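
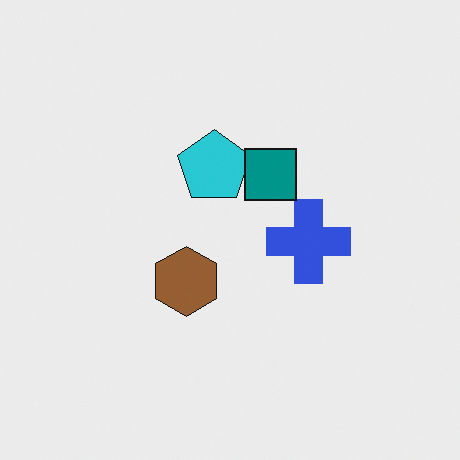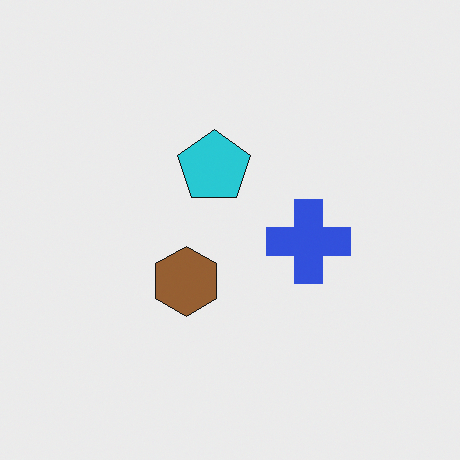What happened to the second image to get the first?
The image was overlaid with an additional teal square.

A teal square appears in the first image that is absent from the second.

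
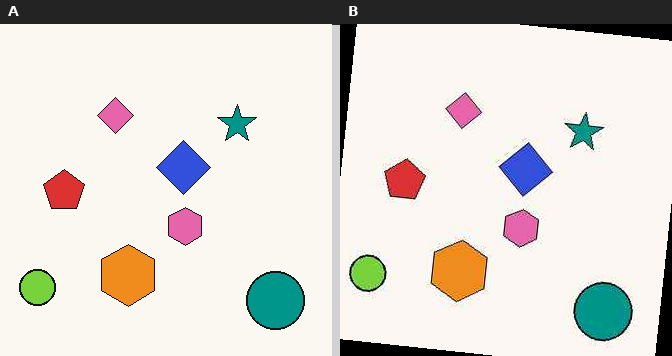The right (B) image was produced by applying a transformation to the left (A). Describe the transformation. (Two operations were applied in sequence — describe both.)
Given moderate JPEG compression, then rotated clockwise by a few degrees.

Blocky 8×8 compression artifacts appear around shape edges and the flat background shows ringing — characteristic JPEG degradation. Every shape is tilted by the same angle and the image corners show triangular fill wedges — a whole-image rotation by a non-right angle.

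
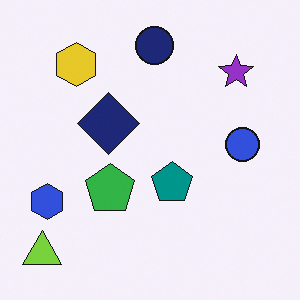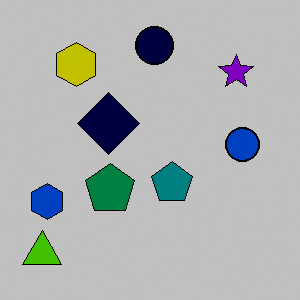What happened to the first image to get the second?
Aggressively posterized.

Each flat color has snapped to a coarser quantized level — most visibly, the near-white background has dropped to a flat grey.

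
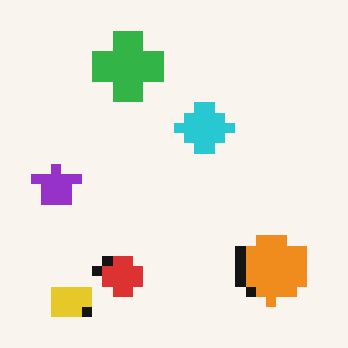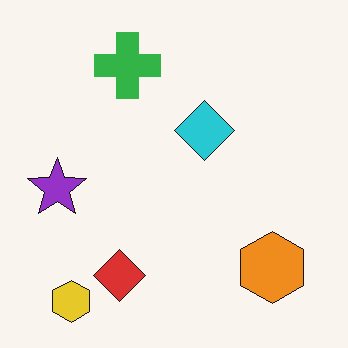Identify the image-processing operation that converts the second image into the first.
This is the original image coarsely pixelated.

Shapes are reduced to large square blocks; fine edges and outlines are lost — a downscale-then-upscale (mosaic) effect.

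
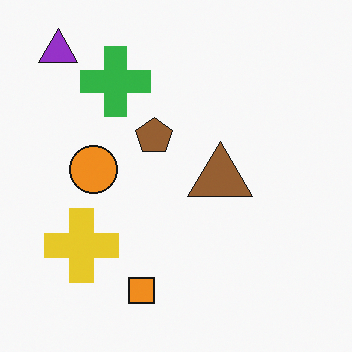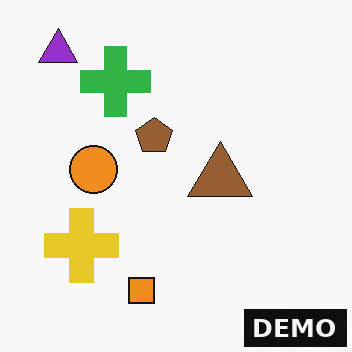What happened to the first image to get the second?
It was watermarked with the text "DEMO" in the lower-right corner.

A dark label reading "DEMO" appears in the lower-right corner.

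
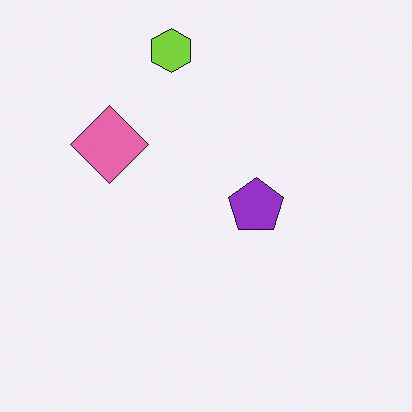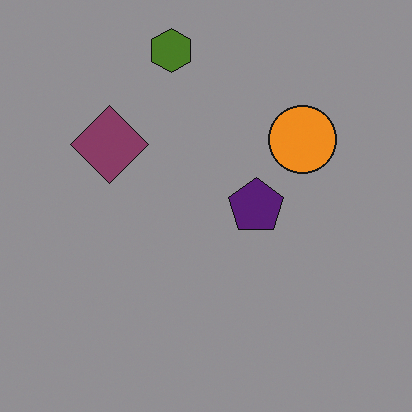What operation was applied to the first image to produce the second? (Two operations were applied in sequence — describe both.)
The second image is the first noticeably darkened, then overlaid with an additional orange circle.

Every pixel — background and shapes alike — is uniformly darkened. An orange circle appears in the second image that is absent from the first.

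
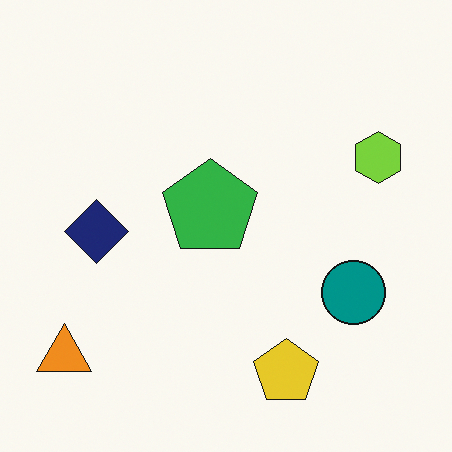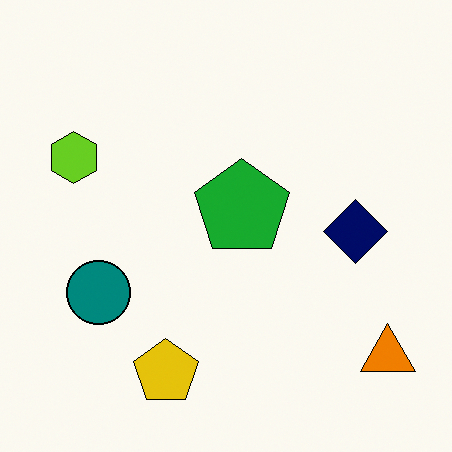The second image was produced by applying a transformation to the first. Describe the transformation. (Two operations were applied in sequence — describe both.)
Given slightly increased contrast, then flipped horizontally (left ↔ right).

Tones are pushed away from mid-grey across the whole image — a global contrast change. The orange triangle is in the bottom-left of the first image and the bottom-right of the second — shapes on opposite sides of the vertical midline have swapped in a mirror flip.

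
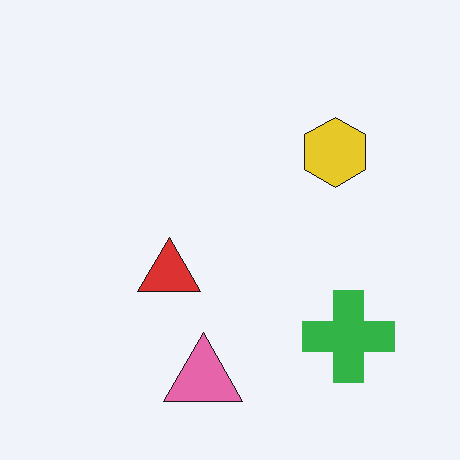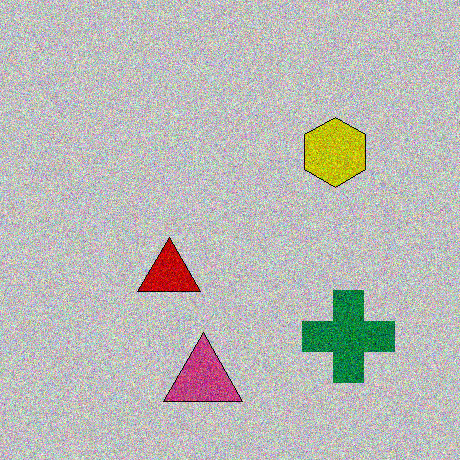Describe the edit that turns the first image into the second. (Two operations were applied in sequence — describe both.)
Heavily posterized to just a handful of flat colors, then degraded with strong gaussian noise.

Each flat color has snapped to a coarser quantized level — most visibly, the near-white background has dropped to a flat grey. Random speckle covers the whole image, including the flat background.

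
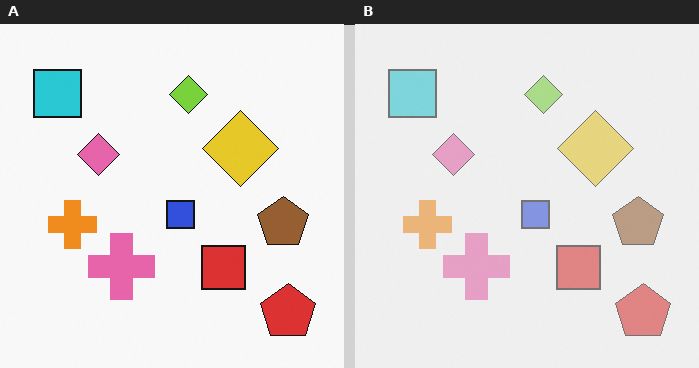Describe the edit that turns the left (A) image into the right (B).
The right (B) image is the left (A) given much lower contrast.

Tones are pushed toward mid-grey across the whole image — a global contrast change.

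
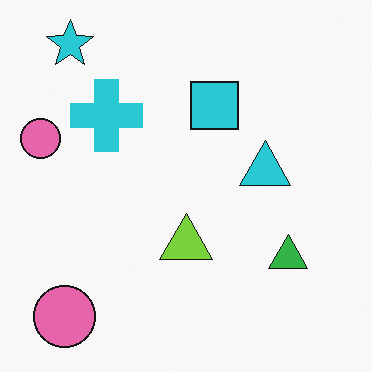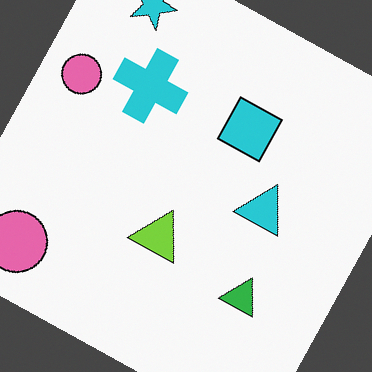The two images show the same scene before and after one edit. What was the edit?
The second image is the first rotated clockwise by a clearly visible amount.

Every shape is tilted by the same angle and the image corners show triangular fill wedges — a whole-image rotation by a non-right angle.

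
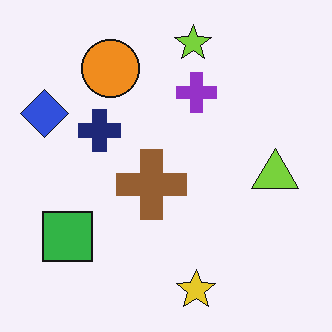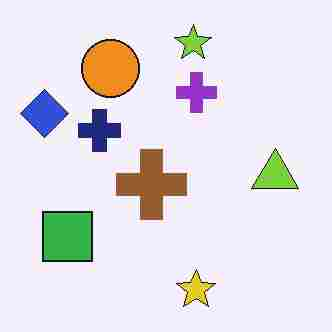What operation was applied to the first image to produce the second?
The second image is the first heavily JPEG-compressed with obvious blocking artifacts.

Blocky 8×8 compression artifacts appear around shape edges and the flat background shows ringing — characteristic JPEG degradation.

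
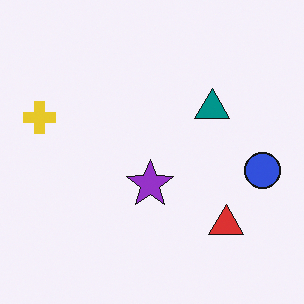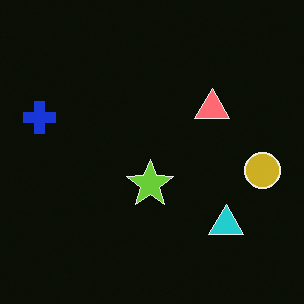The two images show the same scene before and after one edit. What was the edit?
Color-inverted (negative).

The light background has become dark and every shape's color is its complement — a photographic negative.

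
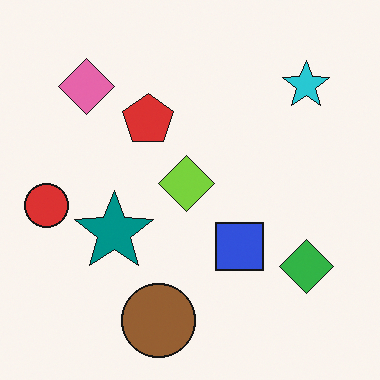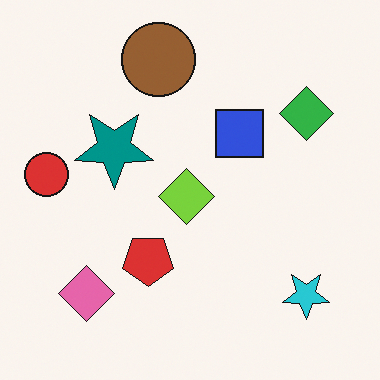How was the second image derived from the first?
This is the original image flipped vertically (top ↔ bottom).

The brown circle is in the bottom of the first image and the top of the second — shapes on opposite sides of the horizontal midline have swapped in a mirror flip.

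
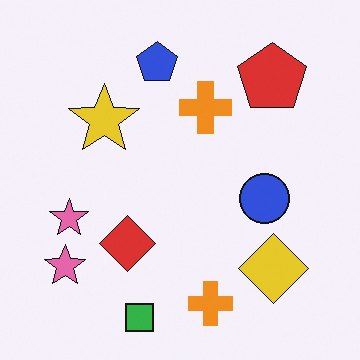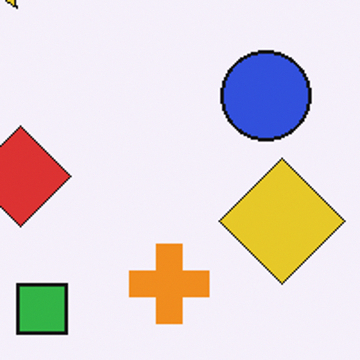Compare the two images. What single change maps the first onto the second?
The transformation is: cropped to a noticeably smaller region and rescaled.

The visible shapes are larger and the field of view is narrower; shapes near the original edges may be partly or wholly outside the frame — a crop-and-rescale.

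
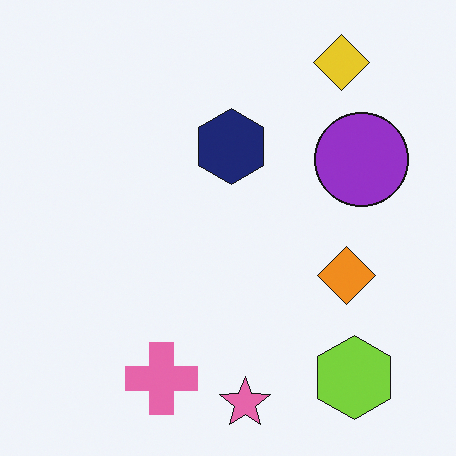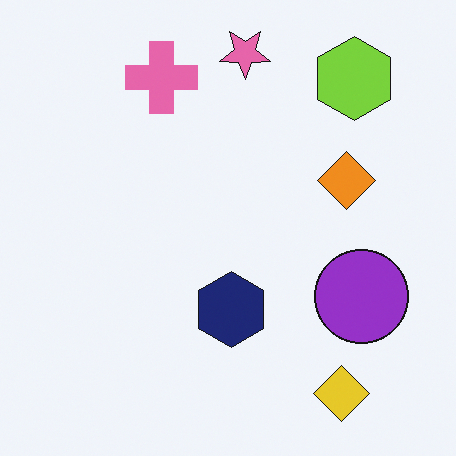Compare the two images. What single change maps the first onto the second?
Flipped vertically (top ↔ bottom).

The pink star is in the bottom of the first image and the top of the second — shapes on opposite sides of the horizontal midline have swapped in a mirror flip.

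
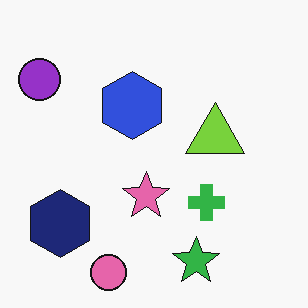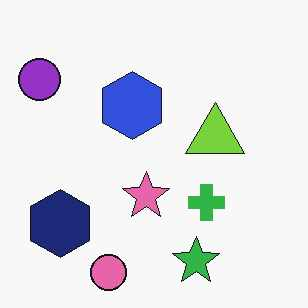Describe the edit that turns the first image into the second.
This is the original image given moderate JPEG compression.

Blocky 8×8 compression artifacts appear around shape edges and the flat background shows ringing — characteristic JPEG degradation.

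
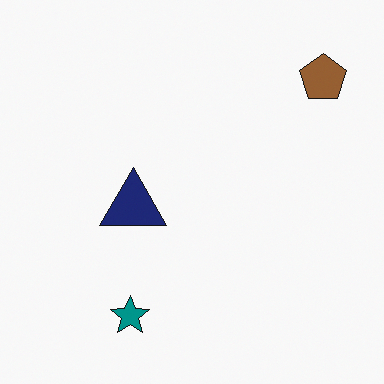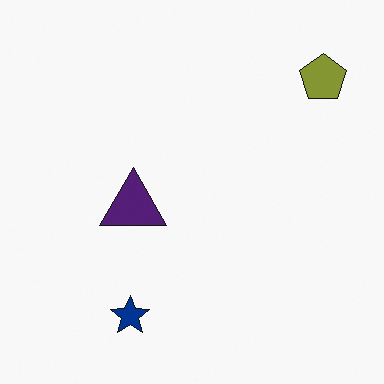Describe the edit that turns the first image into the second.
The second image is the first hue-shifted slightly.

Every shape's color has rotated by the same amount around the hue wheel — a uniform hue shift.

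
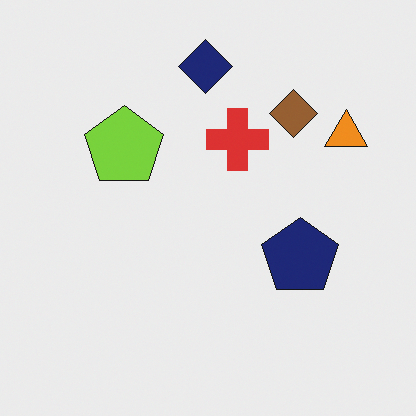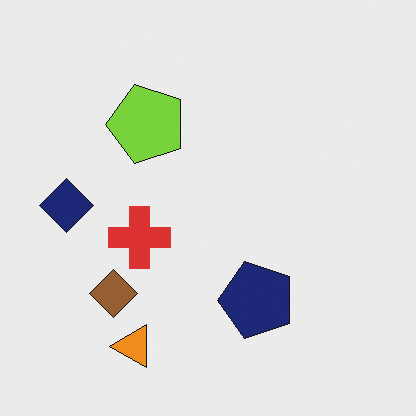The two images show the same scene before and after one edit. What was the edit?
Transposed (reflected across the top-left ↔ bottom-right diagonal).

Shapes have swapped their row and column positions — what was in the top-right is now in the bottom-left — a diagonal reflection.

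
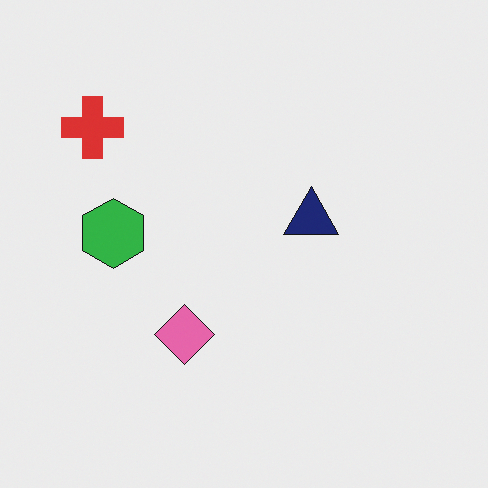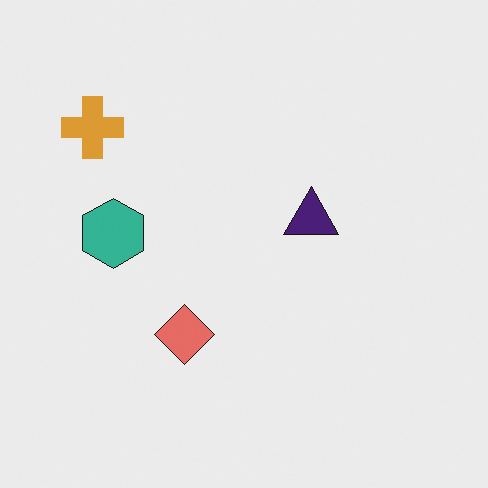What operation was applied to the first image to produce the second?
The transformation is: hue-shifted by a small amount.

Every shape's color has rotated by the same amount around the hue wheel — a uniform hue shift.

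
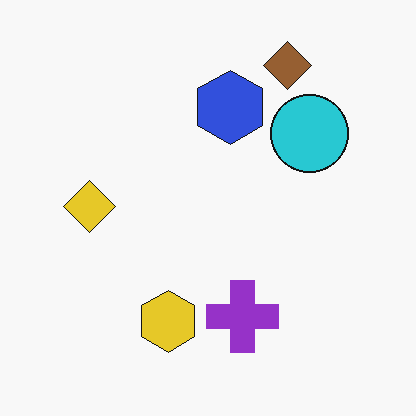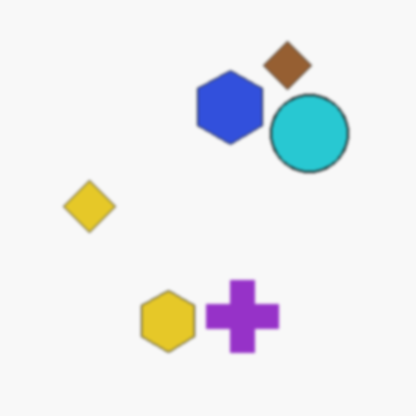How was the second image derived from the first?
It was given a subtle gaussian blur.

Shape edges and outlines are uniformly softened across the whole image.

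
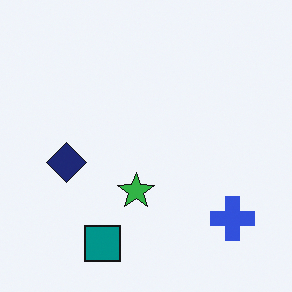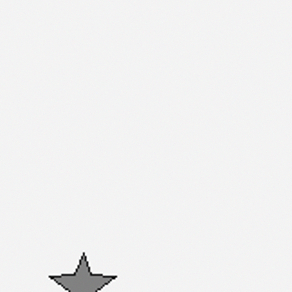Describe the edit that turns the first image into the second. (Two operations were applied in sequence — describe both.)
The transformation is: converted to grayscale, then cropped tightly and scaled back up.

All color is removed — every shape is now a shade of grey. The visible shapes are larger and the field of view is narrower; shapes near the original edges may be partly or wholly outside the frame — a crop-and-rescale.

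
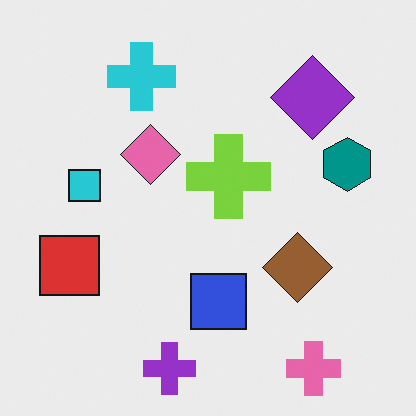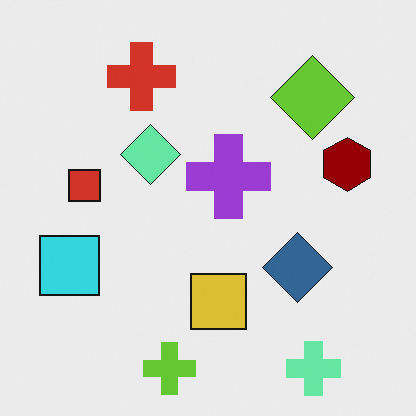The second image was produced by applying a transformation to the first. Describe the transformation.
The transformation is: hue-shifted by a large amount.

Every shape's color has rotated by the same amount around the hue wheel — a uniform hue shift.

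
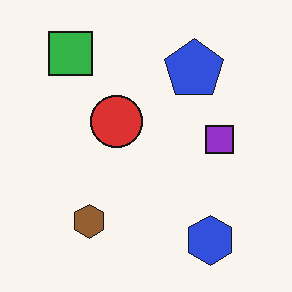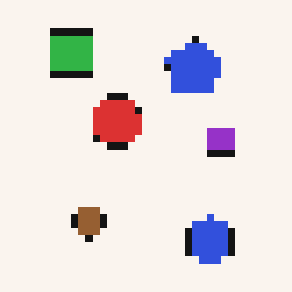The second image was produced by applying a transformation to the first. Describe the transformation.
This is the original image pixelated into visible square blocks.

Shapes are reduced to large square blocks; fine edges and outlines are lost — a downscale-then-upscale (mosaic) effect.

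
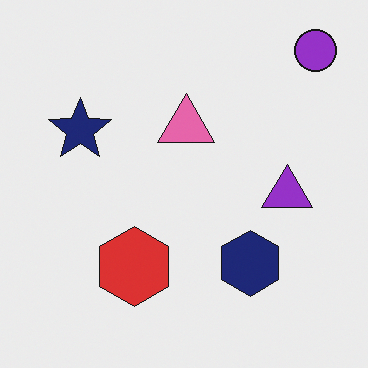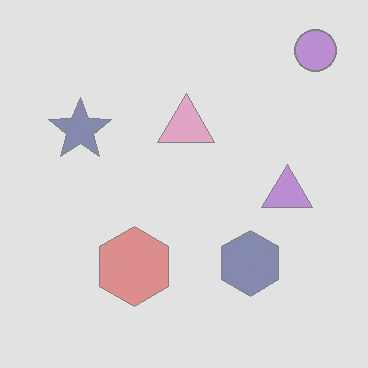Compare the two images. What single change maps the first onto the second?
This is the original image washed out (contrast reduced).

Tones are pushed toward mid-grey across the whole image — a global contrast change.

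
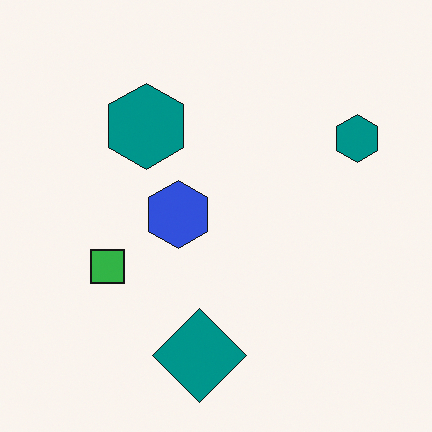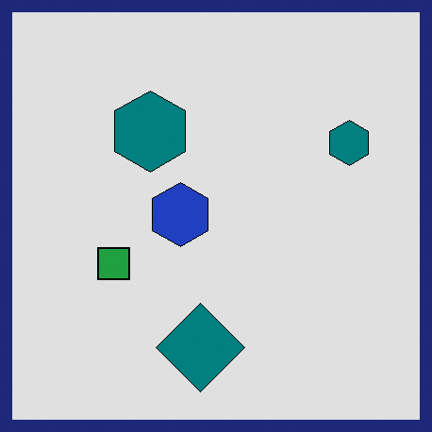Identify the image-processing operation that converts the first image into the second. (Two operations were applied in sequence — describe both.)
This is the original image posterized to a reduced palette, then framed with a navy border.

Each flat color has snapped to a coarser quantized level — most visibly, the near-white background has dropped to a flat grey. A solid navy frame runs around the edge of the second image, with the content slightly shrunk inside it.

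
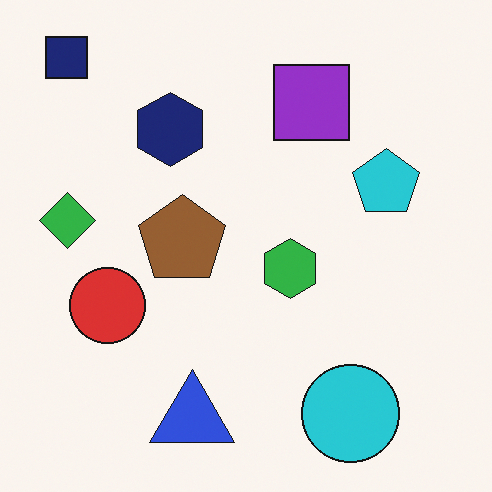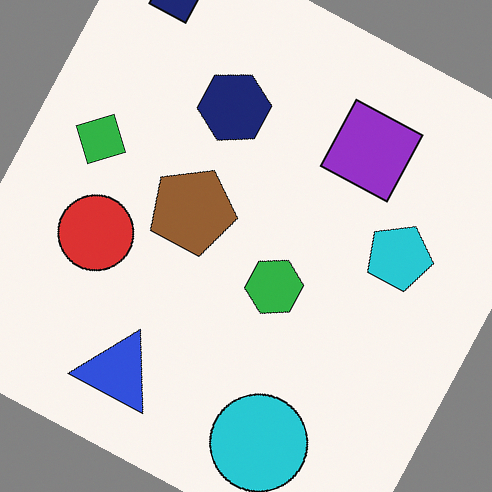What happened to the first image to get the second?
Rotated clockwise by a moderate amount.

Every shape is tilted by the same angle and the image corners show triangular fill wedges — a whole-image rotation by a non-right angle.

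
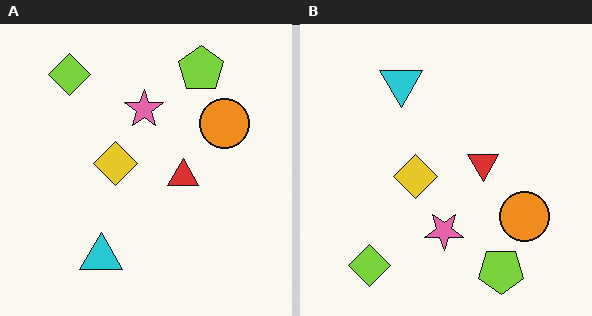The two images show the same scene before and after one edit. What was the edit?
The transformation is: flipped vertically (top ↔ bottom).

The lime pentagon is in the top-right of the left (A) image and the bottom-right of the right (B) — shapes on opposite sides of the horizontal midline have swapped in a mirror flip.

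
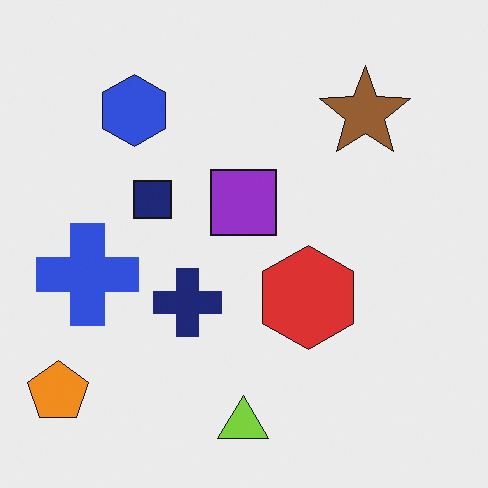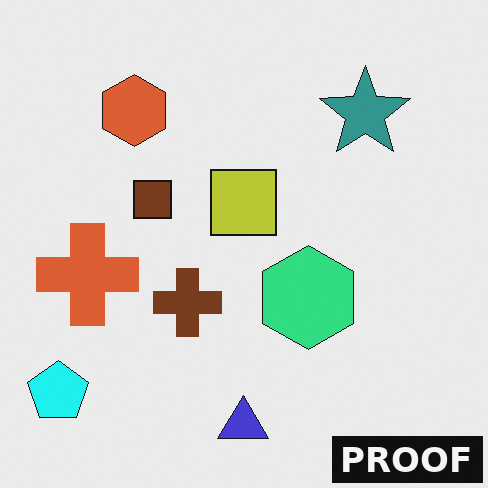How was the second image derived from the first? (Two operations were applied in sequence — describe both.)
This is the original image hue-shifted through roughly a third of the color wheel, then watermarked with the text "PROOF" in the lower-right corner.

Every shape's color has rotated by the same amount around the hue wheel — a uniform hue shift. A dark label reading "PROOF" appears in the lower-right corner.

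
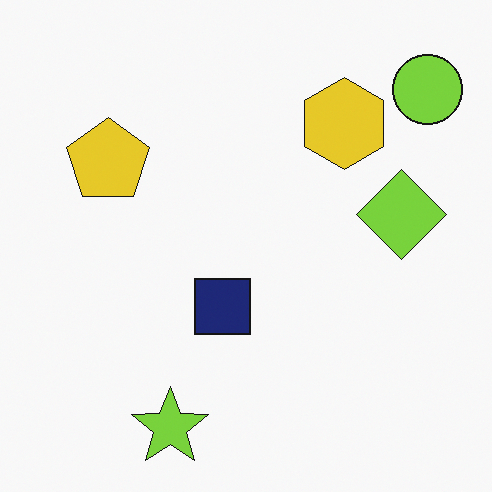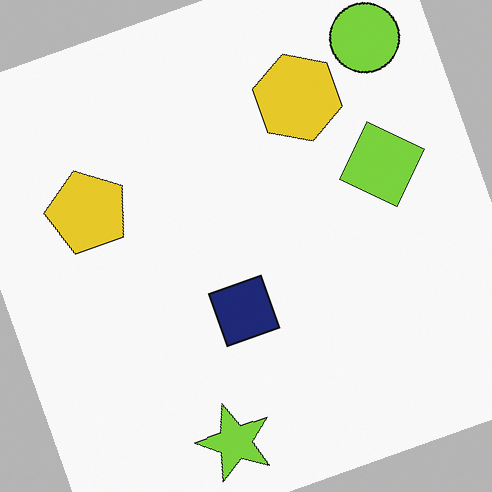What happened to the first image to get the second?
The transformation is: rotated counter-clockwise by a moderate amount.

Every shape is tilted by the same angle and the image corners show triangular fill wedges — a whole-image rotation by a non-right angle.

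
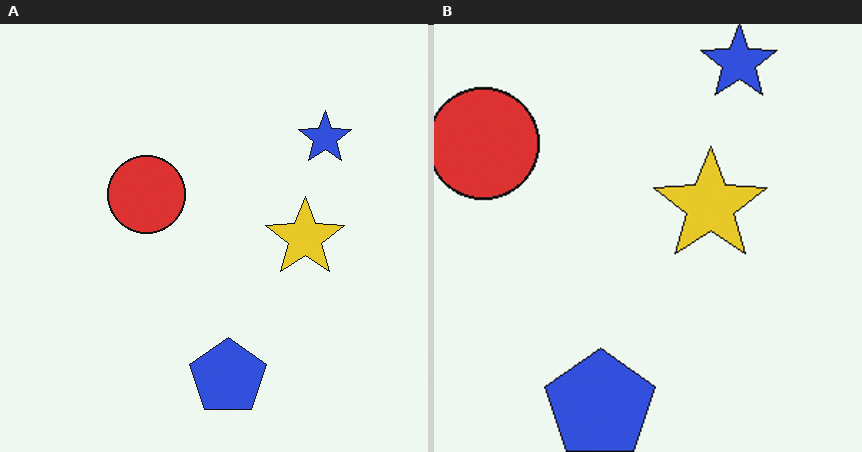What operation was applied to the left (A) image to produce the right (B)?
The image was cropped to a modestly smaller region and rescaled.

The visible shapes are larger and the field of view is narrower; shapes near the original edges may be partly or wholly outside the frame — a crop-and-rescale.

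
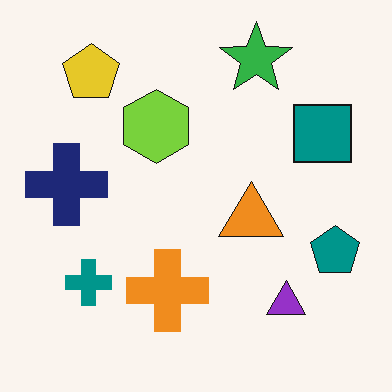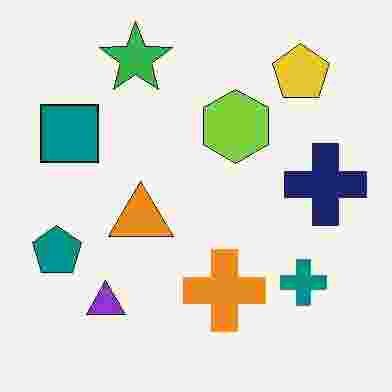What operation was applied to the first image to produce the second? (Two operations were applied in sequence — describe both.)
The image was flipped horizontally (left ↔ right), then degraded with heavy JPEG compression.

The teal pentagon is in the right of the first image and the left of the second — shapes on opposite sides of the vertical midline have swapped in a mirror flip. Blocky 8×8 compression artifacts appear around shape edges and the flat background shows ringing — characteristic JPEG degradation.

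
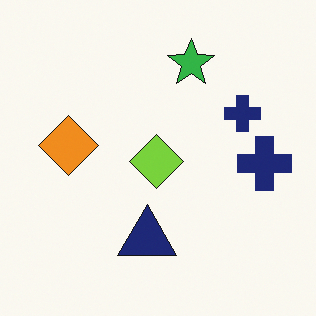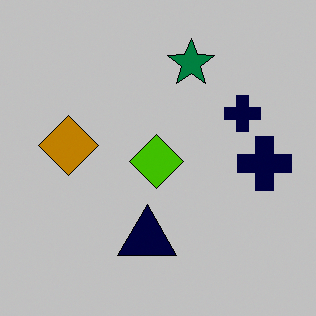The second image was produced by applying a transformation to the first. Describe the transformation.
Heavily posterized to just a handful of flat colors.

Each flat color has snapped to a coarser quantized level — most visibly, the near-white background has dropped to a flat grey.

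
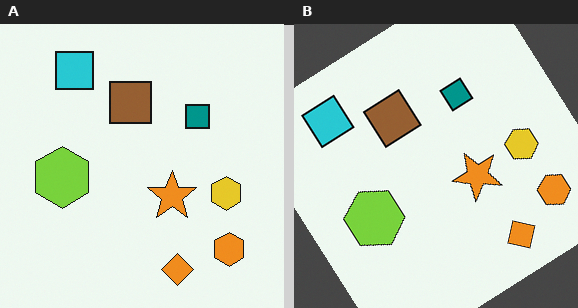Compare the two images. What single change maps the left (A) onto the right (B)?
The image was rotated counter-clockwise by a large amount — several tens of degrees.

Every shape is tilted by the same angle and the image corners show triangular fill wedges — a whole-image rotation by a non-right angle.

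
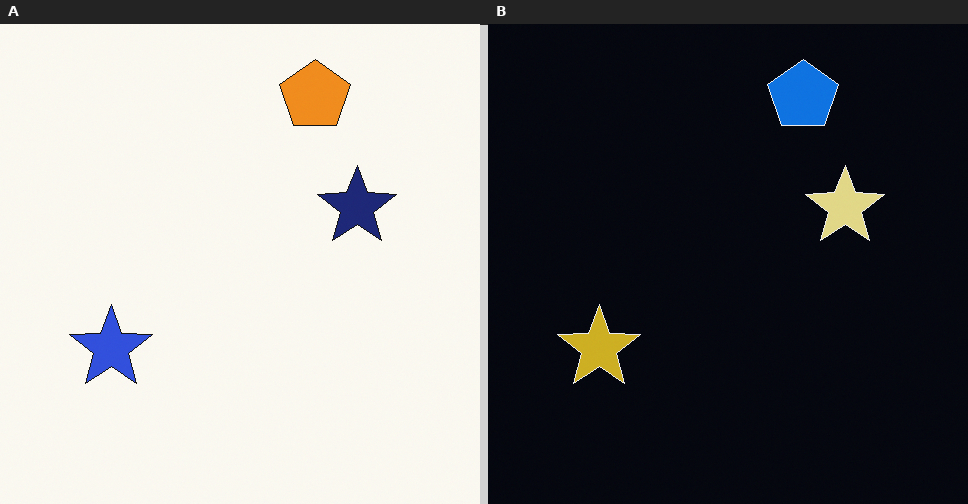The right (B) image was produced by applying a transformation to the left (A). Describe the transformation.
This is the original image color-inverted (negative).

The light background has become dark and every shape's color is its complement — a photographic negative.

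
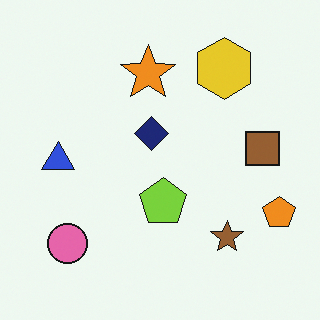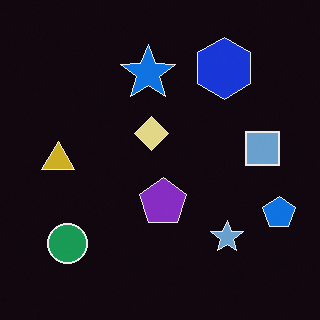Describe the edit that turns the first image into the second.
It was color-inverted (negative).

The light background has become dark and every shape's color is its complement — a photographic negative.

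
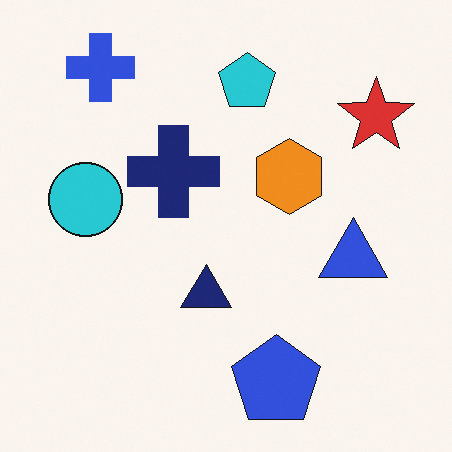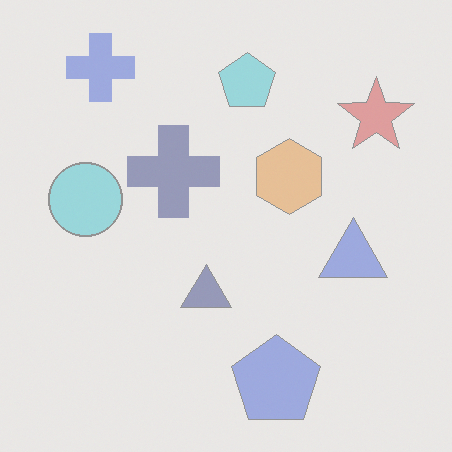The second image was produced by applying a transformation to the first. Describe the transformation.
This is the original image given much lower contrast.

Tones are pushed toward mid-grey across the whole image — a global contrast change.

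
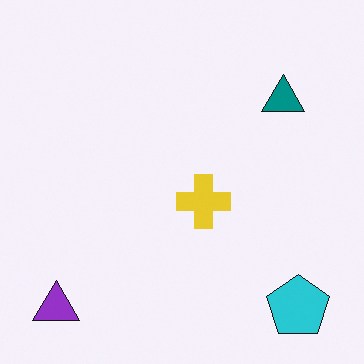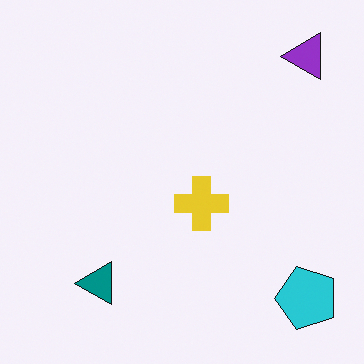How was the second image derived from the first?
It was transposed (reflected across the top-left ↔ bottom-right diagonal).

Shapes have swapped their row and column positions — what was in the top-right is now in the bottom-left — a diagonal reflection.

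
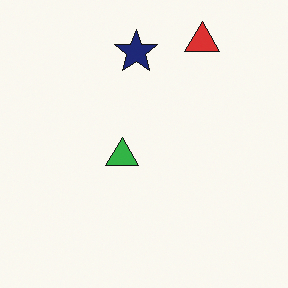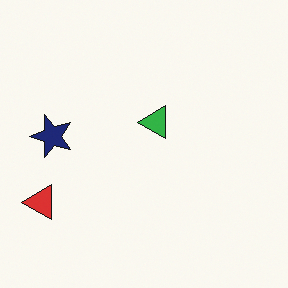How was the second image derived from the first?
It was transposed (reflected across the top-left ↔ bottom-right diagonal).

Shapes have swapped their row and column positions — what was in the top-right is now in the bottom-left — a diagonal reflection.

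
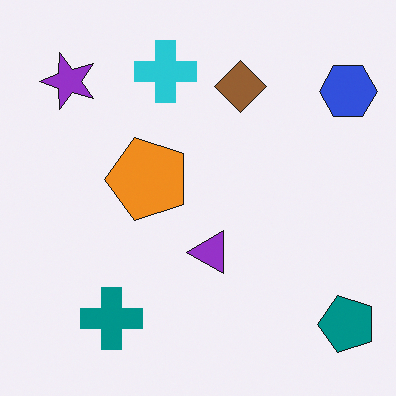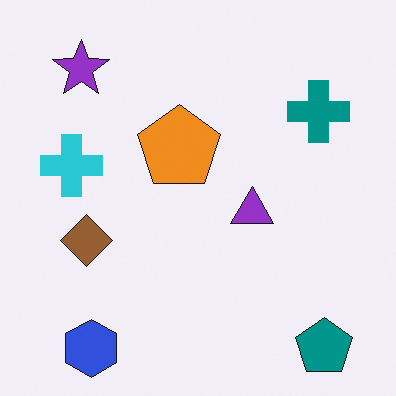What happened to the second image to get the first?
The transformation is: transposed (reflected across the top-left ↔ bottom-right diagonal).

Shapes have swapped their row and column positions — what was in the top-right is now in the bottom-left — a diagonal reflection.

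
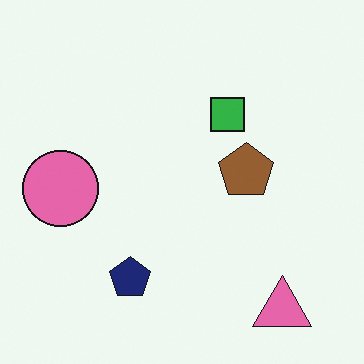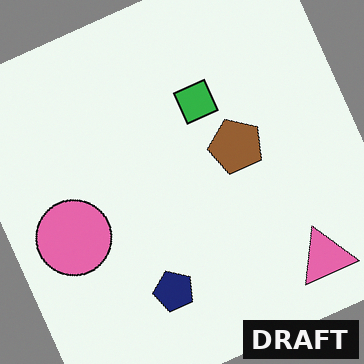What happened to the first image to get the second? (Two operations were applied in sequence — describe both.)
The image was rotated counter-clockwise by a clearly visible amount, then watermarked with the text "DRAFT" in the lower-right corner.

Every shape is tilted by the same angle and the image corners show triangular fill wedges — a whole-image rotation by a non-right angle. A dark label reading "DRAFT" appears in the lower-right corner.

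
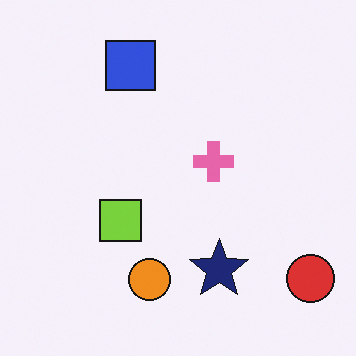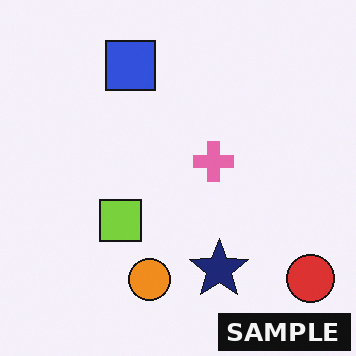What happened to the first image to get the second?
This is the original image watermarked with the text "SAMPLE" in the lower-right corner.

A dark label reading "SAMPLE" appears in the lower-right corner.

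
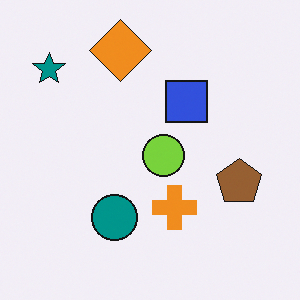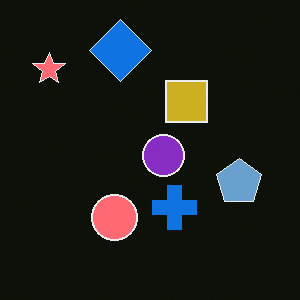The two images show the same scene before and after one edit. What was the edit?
Color-inverted (negative).

The light background has become dark and every shape's color is its complement — a photographic negative.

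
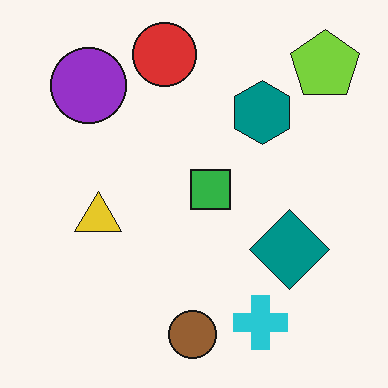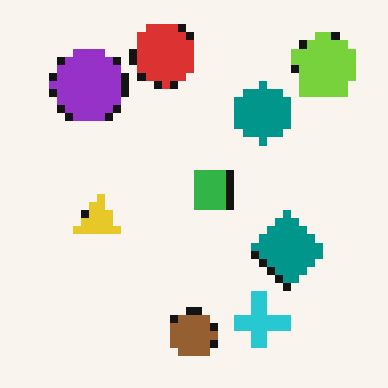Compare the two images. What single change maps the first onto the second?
It was moderately pixelated.

Shapes are reduced to large square blocks; fine edges and outlines are lost — a downscale-then-upscale (mosaic) effect.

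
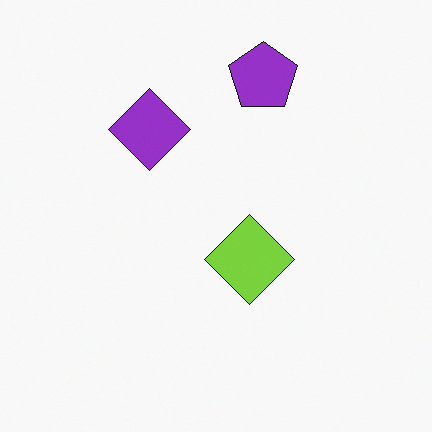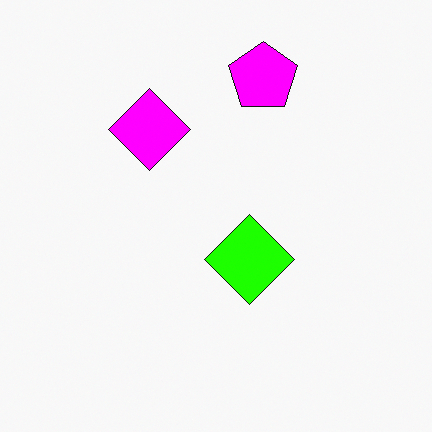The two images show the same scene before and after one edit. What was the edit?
The image was made much more vivid (saturation change).

All colors are more vivid — a global saturation change.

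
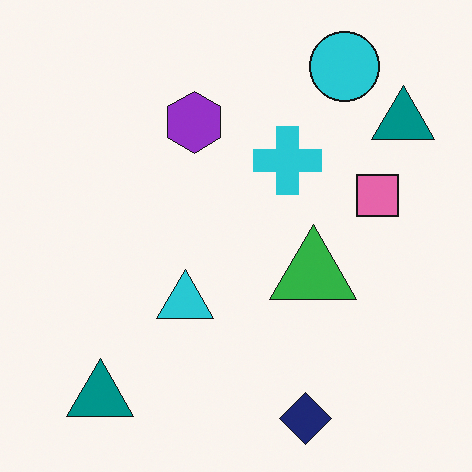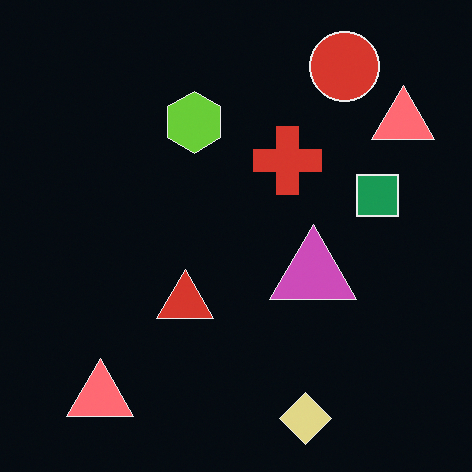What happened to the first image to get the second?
The second image is the first color-inverted (negative).

The light background has become dark and every shape's color is its complement — a photographic negative.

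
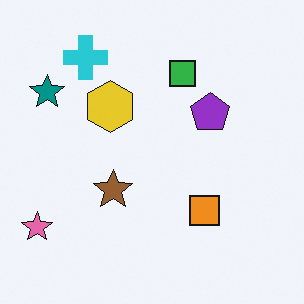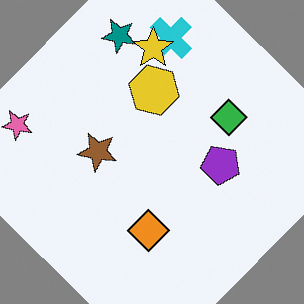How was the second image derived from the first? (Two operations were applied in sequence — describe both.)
This is the original image rotated clockwise by a large amount — several tens of degrees, then overlaid with an additional yellow star.

Every shape is tilted by the same angle and the image corners show triangular fill wedges — a whole-image rotation by a non-right angle. A yellow star appears in the second image that is absent from the first.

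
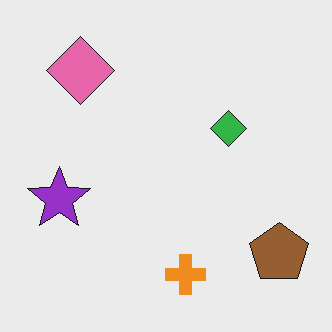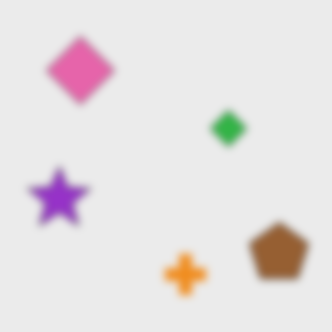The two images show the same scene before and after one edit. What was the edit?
It was moderately blurred.

Shape edges and outlines are uniformly softened across the whole image.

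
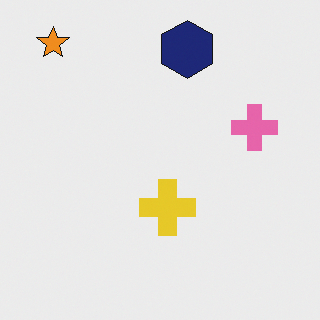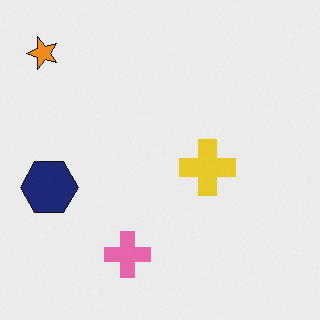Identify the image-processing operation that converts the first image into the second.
The transformation is: transposed (reflected across the top-left ↔ bottom-right diagonal).

Shapes have swapped their row and column positions — what was in the top-right is now in the bottom-left — a diagonal reflection.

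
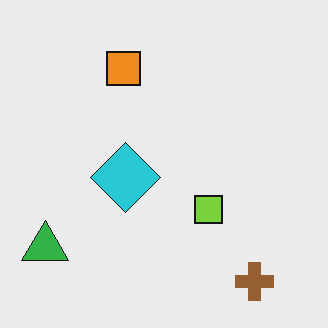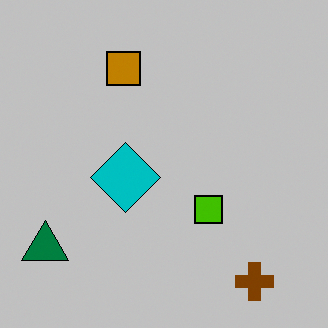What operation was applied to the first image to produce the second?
The transformation is: aggressively posterized.

Each flat color has snapped to a coarser quantized level — most visibly, the near-white background has dropped to a flat grey.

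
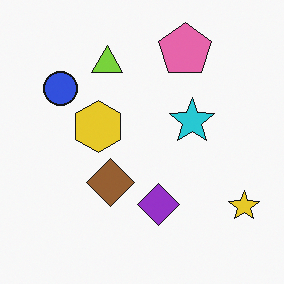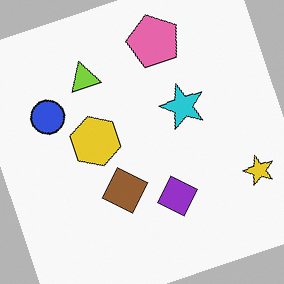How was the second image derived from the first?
The image was rotated counter-clockwise by a moderate amount.

Every shape is tilted by the same angle and the image corners show triangular fill wedges — a whole-image rotation by a non-right angle.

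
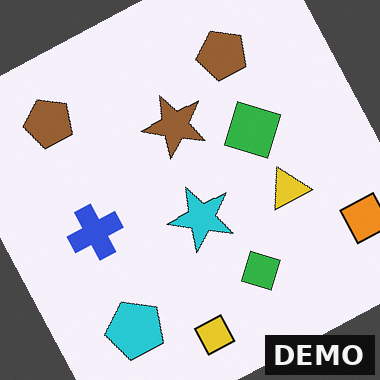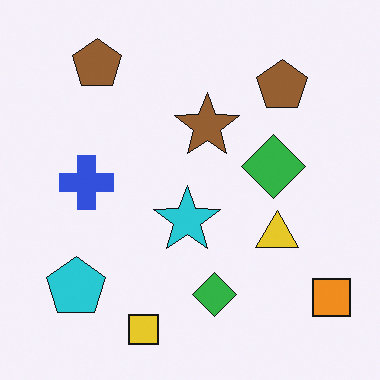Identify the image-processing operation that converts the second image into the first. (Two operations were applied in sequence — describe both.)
The transformation is: rotated counter-clockwise by a clearly visible amount, then watermarked with the text "DEMO" in the lower-right corner.

Every shape is tilted by the same angle and the image corners show triangular fill wedges — a whole-image rotation by a non-right angle. A dark label reading "DEMO" appears in the lower-right corner.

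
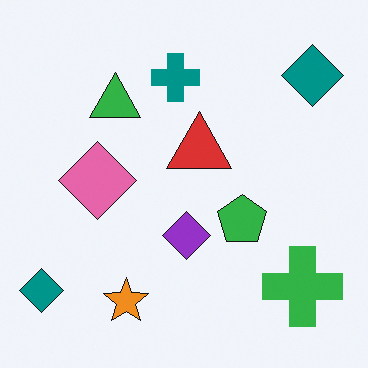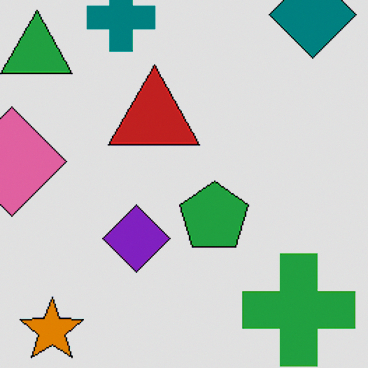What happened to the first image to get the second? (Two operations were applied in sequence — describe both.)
It was cropped slightly and scaled back up, then moderately posterized.

The visible shapes are larger and the field of view is narrower; shapes near the original edges may be partly or wholly outside the frame — a crop-and-rescale. Each flat color has snapped to a coarser quantized level — most visibly, the near-white background has dropped to a flat grey.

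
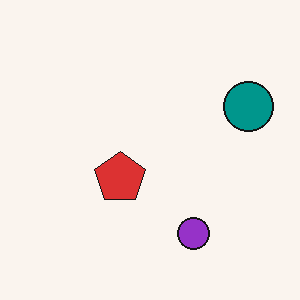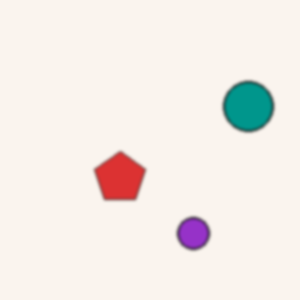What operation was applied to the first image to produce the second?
The transformation is: slightly softened.

Shape edges and outlines are uniformly softened across the whole image.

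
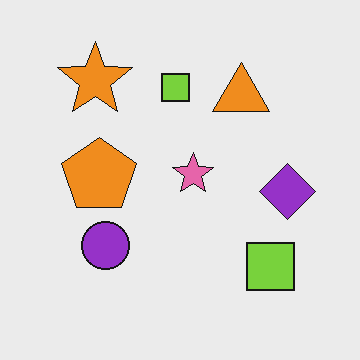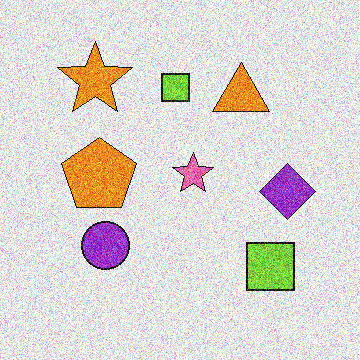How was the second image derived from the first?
The transformation is: degraded with a thick layer of grain.

Random speckle covers the whole image, including the flat background.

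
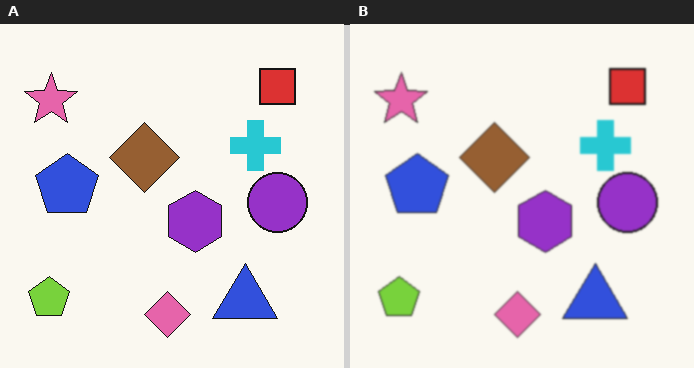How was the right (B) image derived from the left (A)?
Slightly softened.

Shape edges and outlines are uniformly softened across the whole image.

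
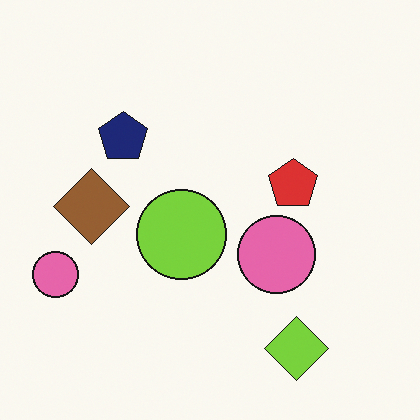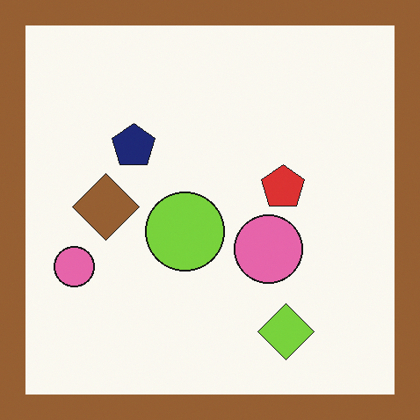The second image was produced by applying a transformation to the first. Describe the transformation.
It was framed with a brown border.

A solid brown frame runs around the edge of the second image, with the content slightly shrunk inside it.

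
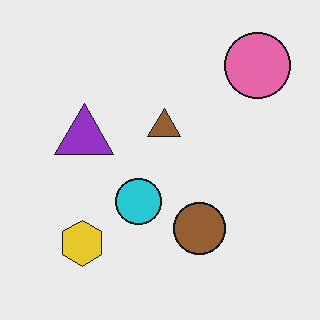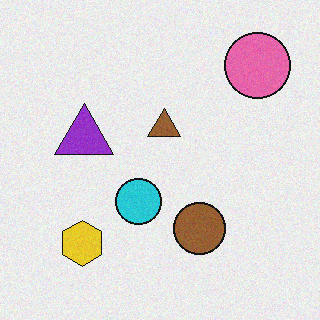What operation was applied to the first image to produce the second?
The second image is the first degraded with a light layer of grain.

Random speckle covers the whole image, including the flat background.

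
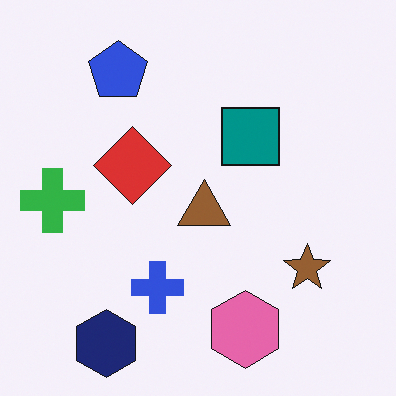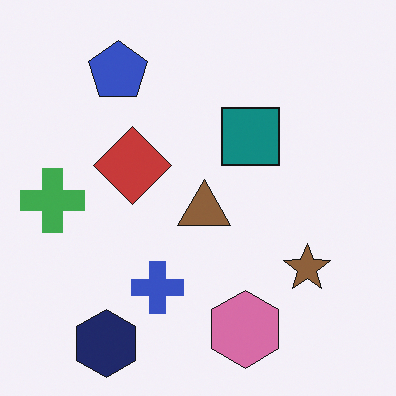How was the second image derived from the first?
It was slightly desaturated.

All colors are more muted and greyish — a global saturation change.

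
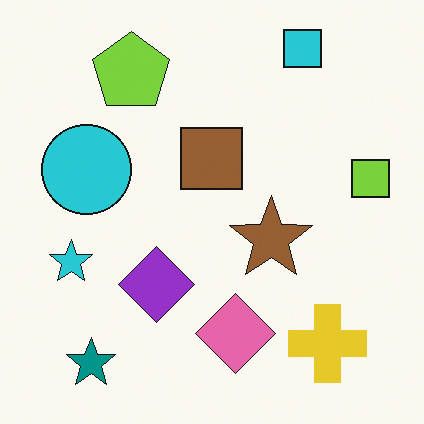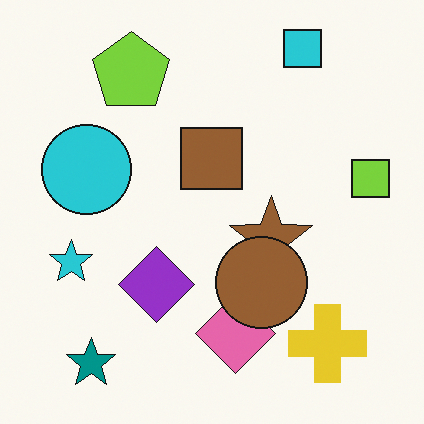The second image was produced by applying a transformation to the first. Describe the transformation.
Overlaid with an additional brown circle.

A brown circle appears in the second image that is absent from the first.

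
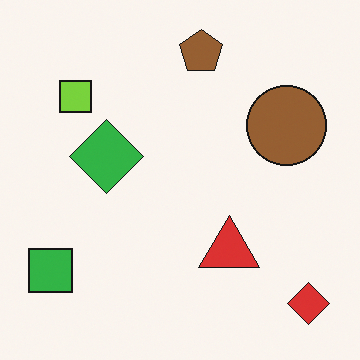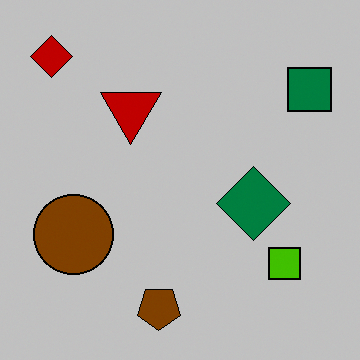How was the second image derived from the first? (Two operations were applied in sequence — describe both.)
This is the original image rotated 180°, then heavily posterized to just a handful of flat colors.

The red diamond sits in the bottom-right of the first image and the top-left of the second — consistent with a whole-image 180° rotation. Each flat color has snapped to a coarser quantized level — most visibly, the near-white background has dropped to a flat grey.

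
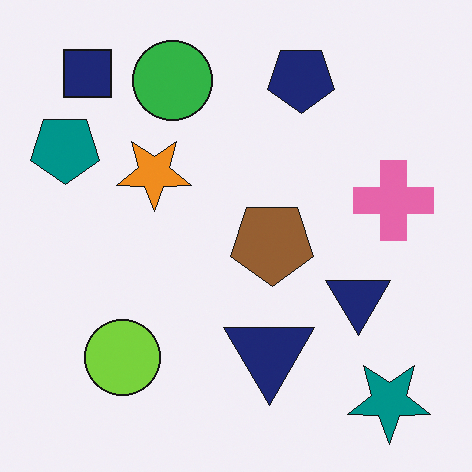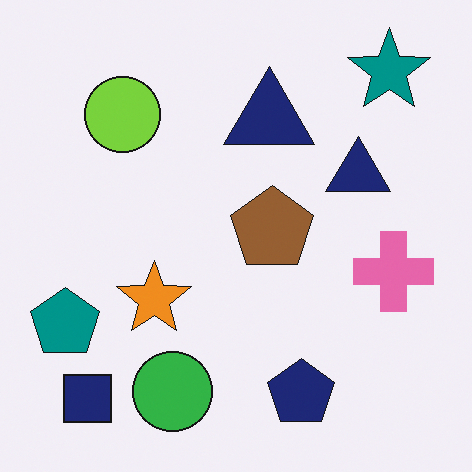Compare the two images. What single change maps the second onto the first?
The image was flipped vertically (top ↔ bottom).

The teal star is in the top-right of the second image and the bottom-right of the first — shapes on opposite sides of the horizontal midline have swapped in a mirror flip.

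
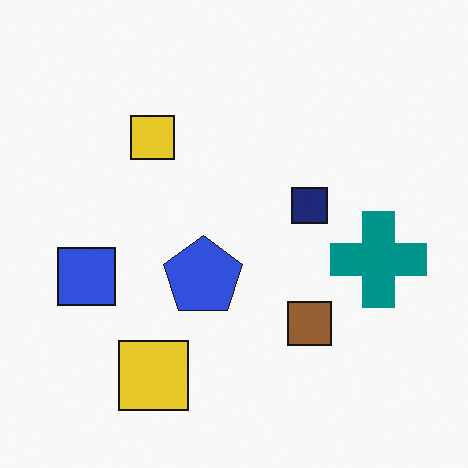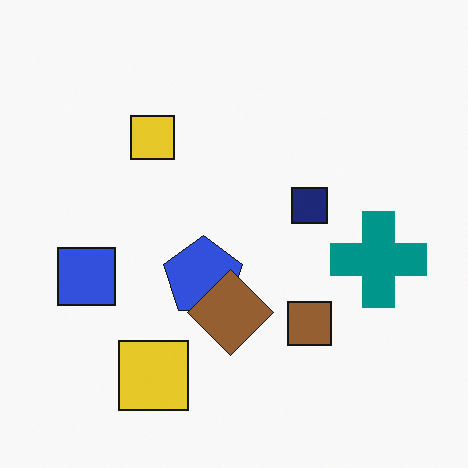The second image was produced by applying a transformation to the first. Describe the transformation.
This is the original image overlaid with an additional brown diamond.

A brown diamond appears in the second image that is absent from the first.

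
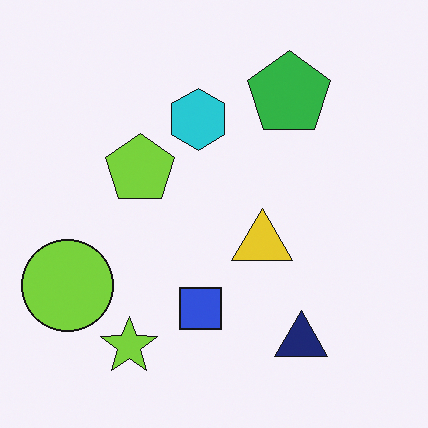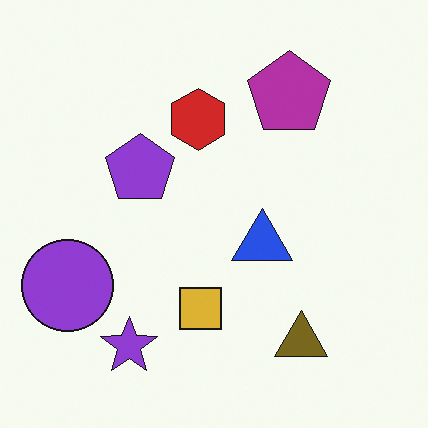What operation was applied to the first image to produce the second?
This is the original image hue-shifted by a large amount.

Every shape's color has rotated by the same amount around the hue wheel — a uniform hue shift.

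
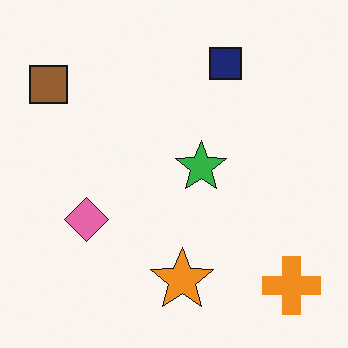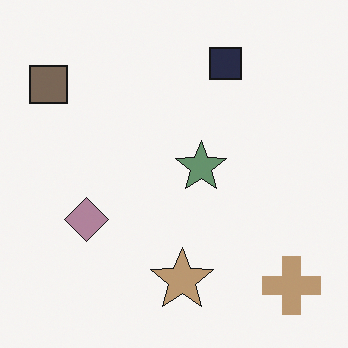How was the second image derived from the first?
It was heavily desaturated.

All colors are more muted and greyish — a global saturation change.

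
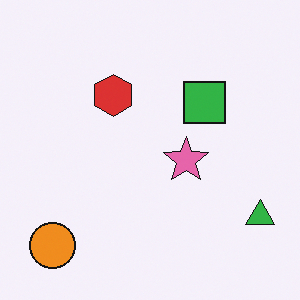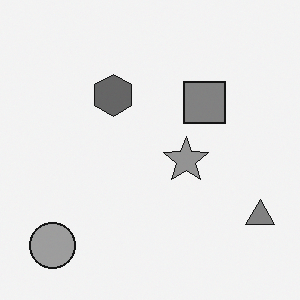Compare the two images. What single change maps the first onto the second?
The second image is the first converted to grayscale.

All color is removed — every shape is now a shade of grey.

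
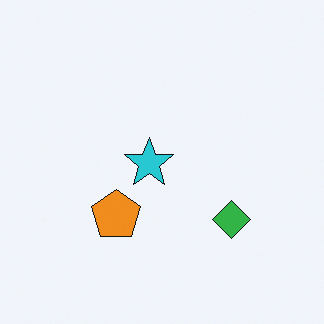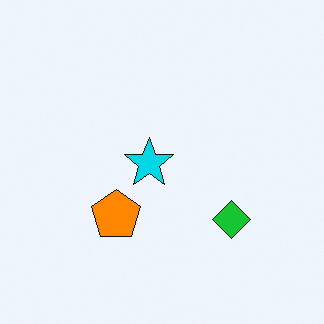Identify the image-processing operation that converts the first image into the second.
This is the original image slightly oversaturated.

All colors are more vivid — a global saturation change.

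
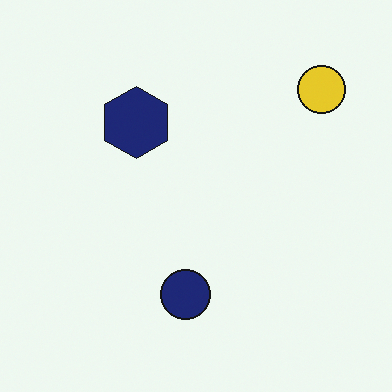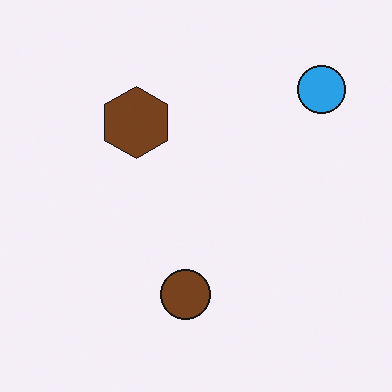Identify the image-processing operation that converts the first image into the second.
The second image is the first hue-shifted noticeably.

Every shape's color has rotated by the same amount around the hue wheel — a uniform hue shift.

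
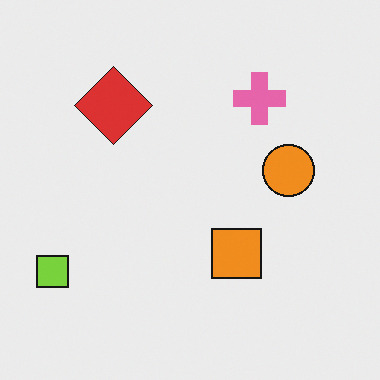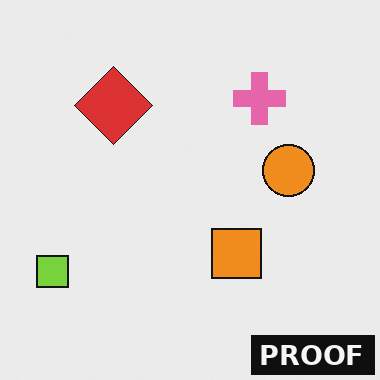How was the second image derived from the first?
Watermarked with the text "PROOF" in the lower-right corner.

A dark label reading "PROOF" appears in the lower-right corner.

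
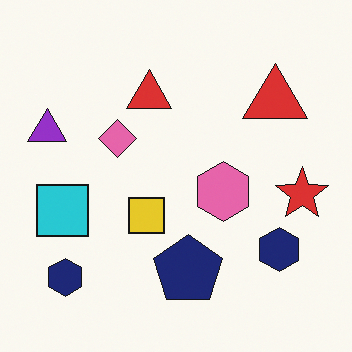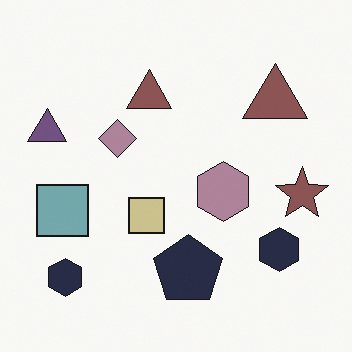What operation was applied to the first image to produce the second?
It was made much more muted (saturation change).

All colors are more muted and greyish — a global saturation change.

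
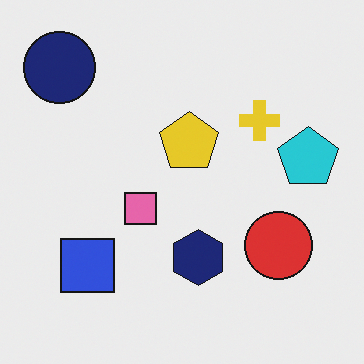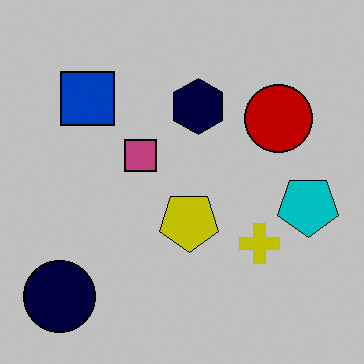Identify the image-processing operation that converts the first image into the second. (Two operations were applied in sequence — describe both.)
It was flipped vertically (top ↔ bottom), then aggressively posterized.

The navy circle is in the top-left of the first image and the bottom-left of the second — shapes on opposite sides of the horizontal midline have swapped in a mirror flip. Each flat color has snapped to a coarser quantized level — most visibly, the near-white background has dropped to a flat grey.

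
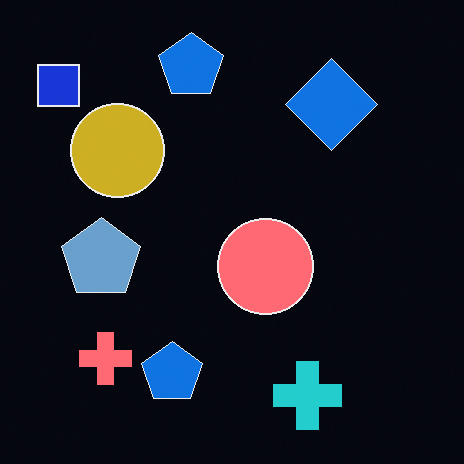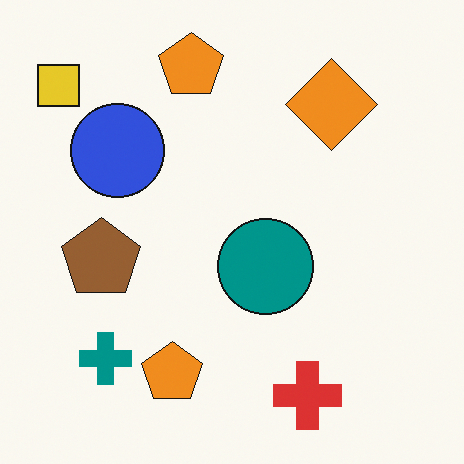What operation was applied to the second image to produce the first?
It was color-inverted (negative).

The light background has become dark and every shape's color is its complement — a photographic negative.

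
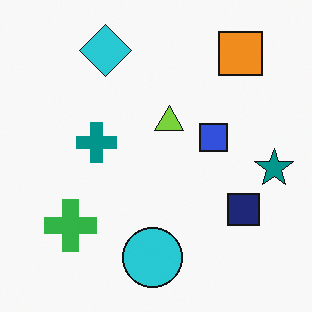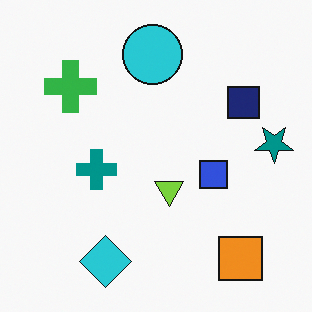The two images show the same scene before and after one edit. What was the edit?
This is the original image flipped vertically (top ↔ bottom).

The cyan diamond is in the top of the first image and the bottom of the second — shapes on opposite sides of the horizontal midline have swapped in a mirror flip.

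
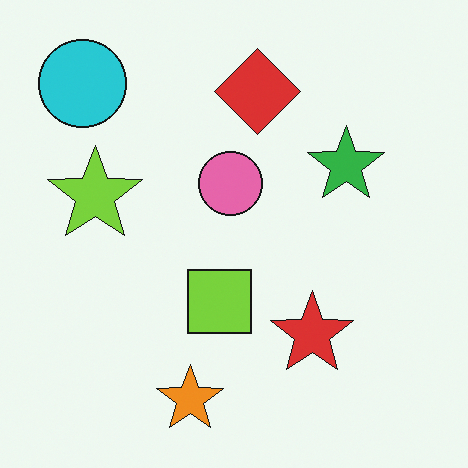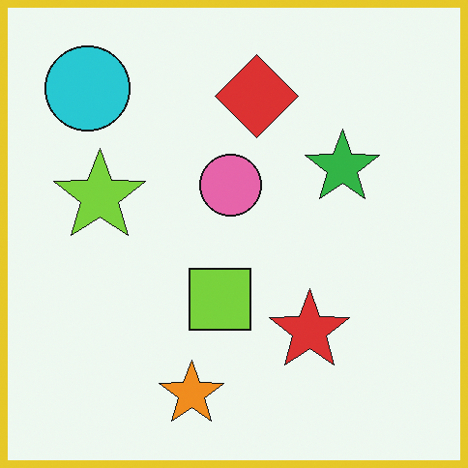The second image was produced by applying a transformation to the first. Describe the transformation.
Framed with a yellow border.

A solid yellow frame runs around the edge of the second image, with the content slightly shrunk inside it.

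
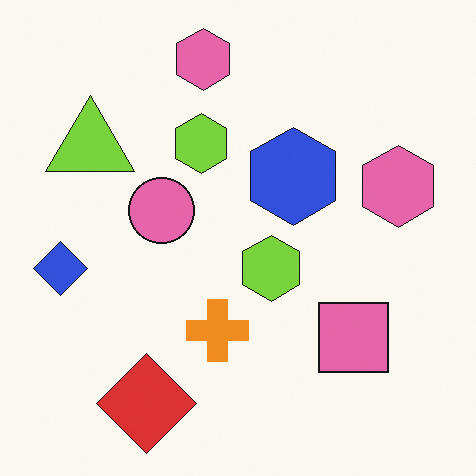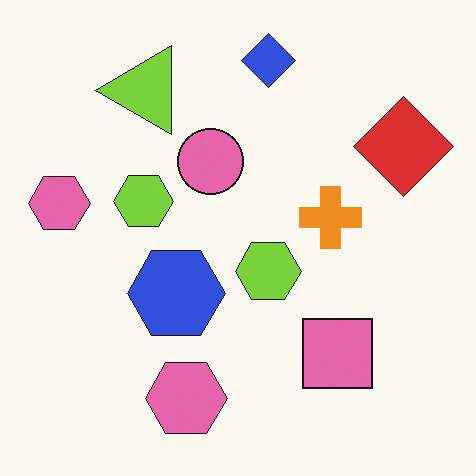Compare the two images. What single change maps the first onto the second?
Transposed (reflected across the top-left ↔ bottom-right diagonal).

Shapes have swapped their row and column positions — what was in the top-right is now in the bottom-left — a diagonal reflection.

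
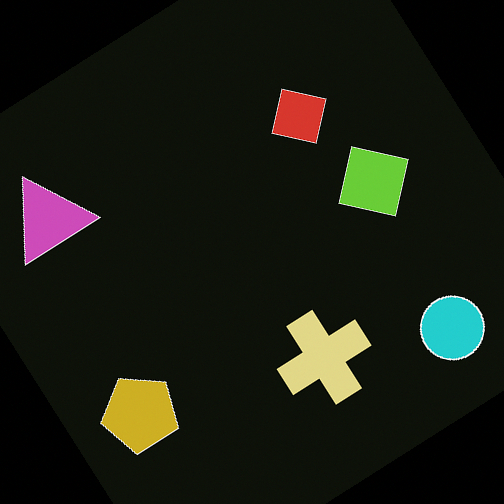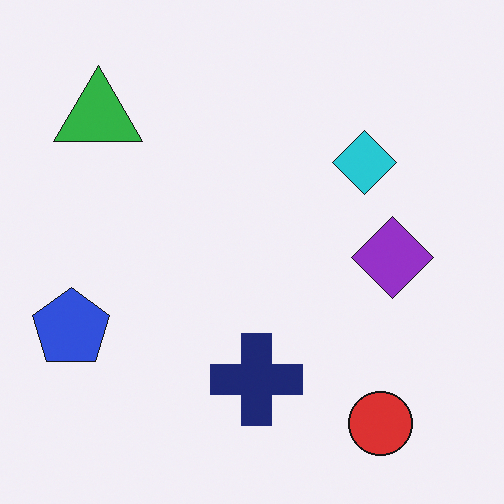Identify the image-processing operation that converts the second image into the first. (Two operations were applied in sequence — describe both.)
It was color-inverted (negative), then rotated counter-clockwise by a large amount — several tens of degrees.

The light background has become dark and every shape's color is its complement — a photographic negative. Every shape is tilted by the same angle and the image corners show triangular fill wedges — a whole-image rotation by a non-right angle.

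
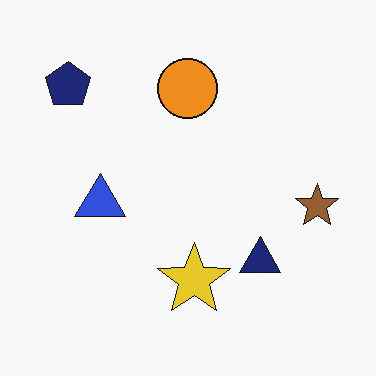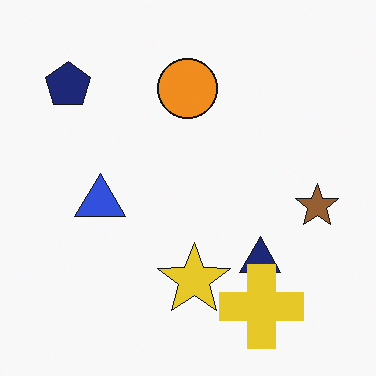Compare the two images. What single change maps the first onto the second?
This is the original image overlaid with an additional yellow cross.

A yellow cross appears in the second image that is absent from the first.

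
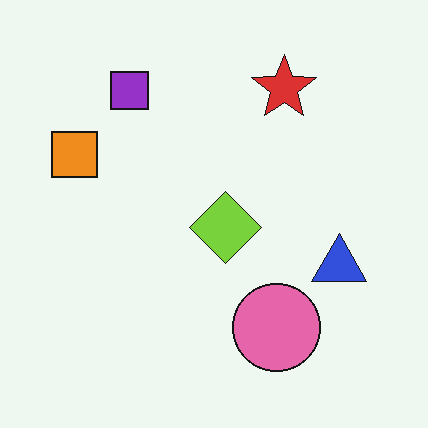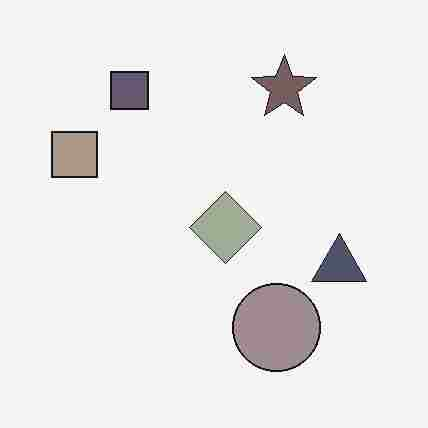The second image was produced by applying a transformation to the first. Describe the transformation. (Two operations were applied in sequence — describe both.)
The image was made much more muted (saturation change), then heavily JPEG-compressed with obvious blocking artifacts.

All colors are more muted and greyish — a global saturation change. Blocky 8×8 compression artifacts appear around shape edges and the flat background shows ringing — characteristic JPEG degradation.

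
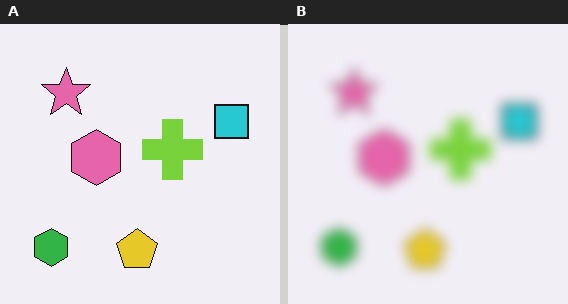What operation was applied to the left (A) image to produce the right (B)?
The image was heavily blurred.

Shape edges and outlines are uniformly softened across the whole image.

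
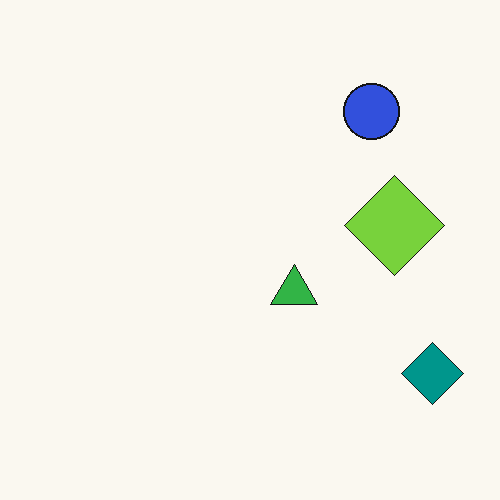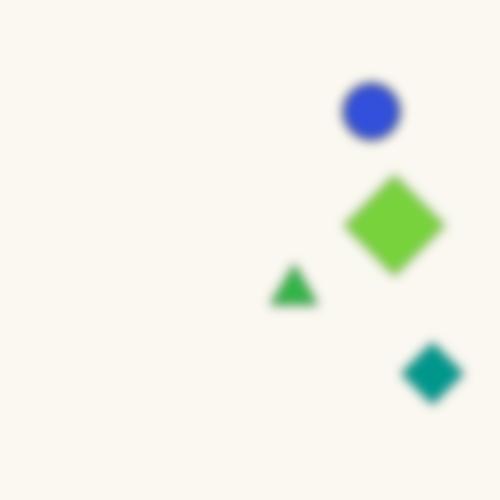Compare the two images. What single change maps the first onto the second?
Heavily blurred.

Shape edges and outlines are uniformly softened across the whole image.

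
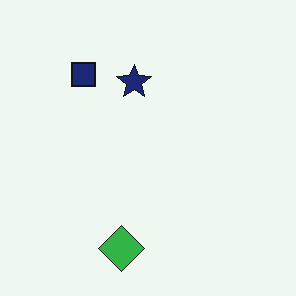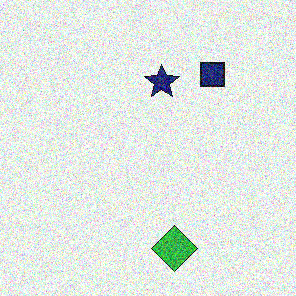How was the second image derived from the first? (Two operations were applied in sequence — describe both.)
The second image is the first degraded with heavy additive noise, then flipped horizontally (left ↔ right).

Random speckle covers the whole image, including the flat background. The navy square is in the top-left of the first image and the top-right of the second — shapes on opposite sides of the vertical midline have swapped in a mirror flip.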